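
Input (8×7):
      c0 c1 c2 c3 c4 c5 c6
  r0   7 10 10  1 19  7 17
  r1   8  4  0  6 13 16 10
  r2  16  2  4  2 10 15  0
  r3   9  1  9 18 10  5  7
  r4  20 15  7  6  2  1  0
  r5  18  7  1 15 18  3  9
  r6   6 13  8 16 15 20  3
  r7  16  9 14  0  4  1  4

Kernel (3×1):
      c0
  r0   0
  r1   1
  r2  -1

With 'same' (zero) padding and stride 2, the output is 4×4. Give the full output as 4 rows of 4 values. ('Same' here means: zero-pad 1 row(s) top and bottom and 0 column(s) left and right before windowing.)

-1 10 6 7
7 -5 0 -7
2 6 -16 -9
-10 -6 11 -1

Output[0,0]: The receptive field on the zero-padded input at this output position is [0 / 7 / 8]. Elementwise product with the kernel and sum: 7·1 + 8·-1.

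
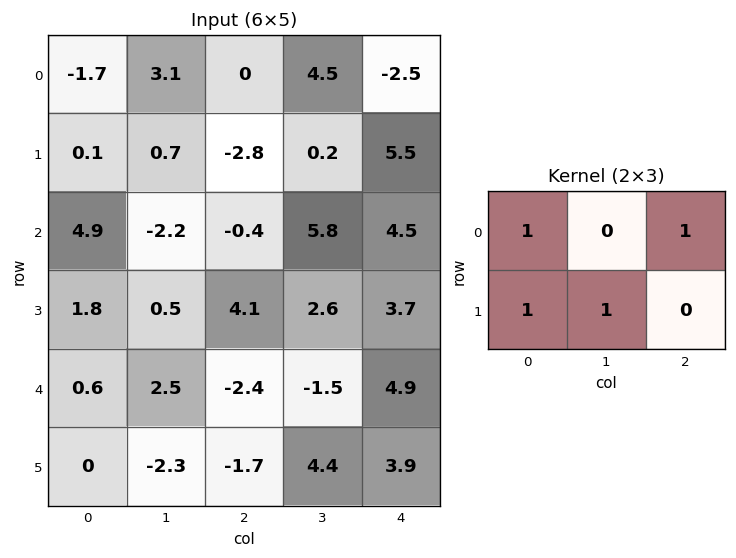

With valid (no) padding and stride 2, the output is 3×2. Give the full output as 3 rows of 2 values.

-0.9 -5.1
6.8 10.8
-4.1 5.2

Output[0,0]: The receptive field on the input at this output position is [-1.7 3.1 0 / 0.1 0.7 -2.8]. Elementwise product with the kernel and sum: -1.7·1 + 0·1 + 0.1·1 + 0.7·1.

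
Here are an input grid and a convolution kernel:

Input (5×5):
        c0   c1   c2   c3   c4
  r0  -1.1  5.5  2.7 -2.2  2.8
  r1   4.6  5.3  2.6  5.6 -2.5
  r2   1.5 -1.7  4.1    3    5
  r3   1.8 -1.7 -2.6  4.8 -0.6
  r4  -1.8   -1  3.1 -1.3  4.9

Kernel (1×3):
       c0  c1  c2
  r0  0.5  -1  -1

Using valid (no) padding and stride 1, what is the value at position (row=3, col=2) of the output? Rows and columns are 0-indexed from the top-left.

The receptive field on the input at this output position is [-2.6 4.8 -0.6]. Elementwise product with the kernel and sum: -2.6·0.5 + 4.8·-1 + -0.6·-1.

-5.5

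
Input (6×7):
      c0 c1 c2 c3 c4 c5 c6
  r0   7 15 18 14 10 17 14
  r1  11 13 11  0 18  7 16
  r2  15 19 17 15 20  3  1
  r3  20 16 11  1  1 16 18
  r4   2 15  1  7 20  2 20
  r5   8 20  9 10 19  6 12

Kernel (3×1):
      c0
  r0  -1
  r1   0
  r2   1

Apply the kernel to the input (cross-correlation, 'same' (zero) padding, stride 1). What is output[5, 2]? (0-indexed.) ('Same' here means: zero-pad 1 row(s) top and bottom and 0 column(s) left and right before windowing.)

The receptive field on the zero-padded input at this output position is [1 / 9 / 0]. Elementwise product with the kernel and sum: 1·-1 + 0·1.

-1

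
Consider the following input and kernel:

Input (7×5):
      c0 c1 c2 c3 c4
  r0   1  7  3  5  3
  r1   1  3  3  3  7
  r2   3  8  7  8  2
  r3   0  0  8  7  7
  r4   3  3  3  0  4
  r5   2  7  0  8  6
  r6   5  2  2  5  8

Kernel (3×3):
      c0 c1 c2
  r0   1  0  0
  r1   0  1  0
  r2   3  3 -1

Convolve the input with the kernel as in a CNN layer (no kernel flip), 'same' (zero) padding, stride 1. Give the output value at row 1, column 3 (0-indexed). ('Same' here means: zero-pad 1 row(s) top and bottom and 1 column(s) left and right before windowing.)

49

The receptive field on the zero-padded input at this output position is [3 5 3 / 3 3 7 / 7 8 2]. Elementwise product with the kernel and sum: 3·1 + 3·1 + 7·3 + 8·3 + 2·-1.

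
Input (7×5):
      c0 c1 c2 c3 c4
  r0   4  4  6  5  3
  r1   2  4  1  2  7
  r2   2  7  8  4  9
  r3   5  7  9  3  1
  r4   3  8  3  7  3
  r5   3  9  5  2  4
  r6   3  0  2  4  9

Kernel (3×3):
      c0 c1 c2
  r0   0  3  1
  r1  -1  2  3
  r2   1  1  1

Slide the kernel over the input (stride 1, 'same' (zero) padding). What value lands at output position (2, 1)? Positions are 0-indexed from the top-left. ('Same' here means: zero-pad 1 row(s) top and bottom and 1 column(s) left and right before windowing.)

70

The receptive field on the zero-padded input at this output position is [2 4 1 / 2 7 8 / 5 7 9]. Elementwise product with the kernel and sum: 4·3 + 1·1 + 2·-1 + 7·2 + 8·3 + 5·1 + 7·1 + 9·1.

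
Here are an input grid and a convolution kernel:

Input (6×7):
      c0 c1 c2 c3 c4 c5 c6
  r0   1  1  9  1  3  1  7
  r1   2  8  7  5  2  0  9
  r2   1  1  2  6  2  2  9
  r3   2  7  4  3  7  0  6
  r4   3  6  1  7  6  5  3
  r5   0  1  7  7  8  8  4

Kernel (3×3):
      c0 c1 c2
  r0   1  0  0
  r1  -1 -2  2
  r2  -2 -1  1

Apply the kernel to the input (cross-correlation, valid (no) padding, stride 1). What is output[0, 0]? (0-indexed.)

-4

The receptive field on the input at this output position is [1 1 9 / 2 8 7 / 1 1 2]. Elementwise product with the kernel and sum: 1·1 + 2·-1 + 8·-2 + 7·2 + 1·-2 + 1·-1 + 2·1.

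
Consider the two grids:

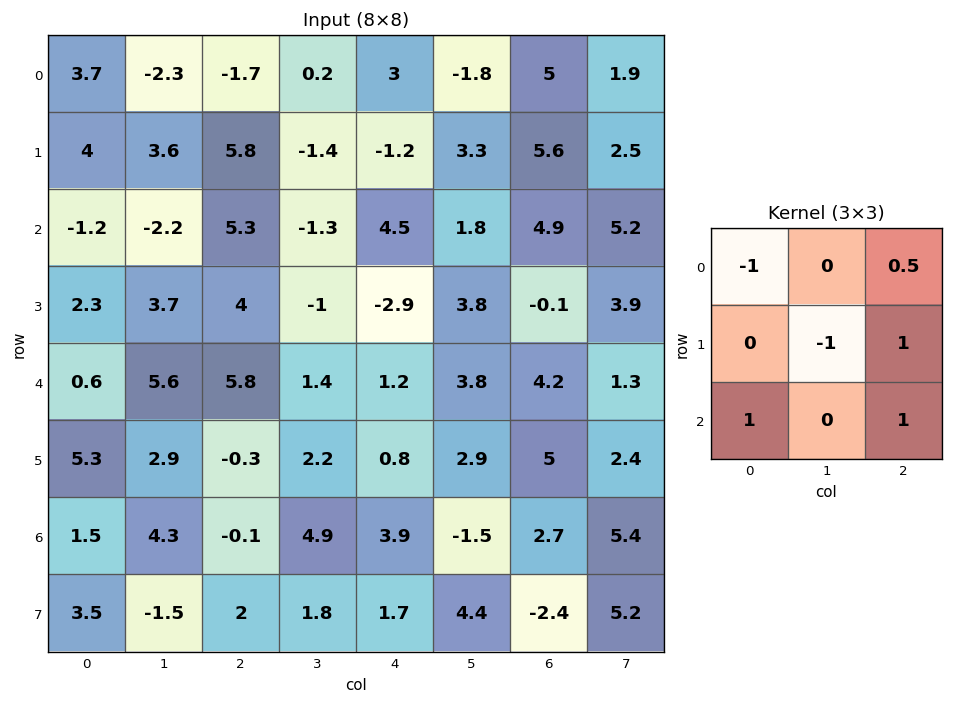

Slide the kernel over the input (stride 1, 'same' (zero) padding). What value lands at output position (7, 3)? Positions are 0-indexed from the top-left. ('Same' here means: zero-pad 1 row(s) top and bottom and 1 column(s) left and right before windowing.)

1.95

The receptive field on the zero-padded input at this output position is [-0.1 4.9 3.9 / 2 1.8 1.7 / 0 0 0]. Elementwise product with the kernel and sum: -0.1·-1 + 3.9·0.5 + 1.8·-1 + 1.7·1 + 0·1 + 0·1.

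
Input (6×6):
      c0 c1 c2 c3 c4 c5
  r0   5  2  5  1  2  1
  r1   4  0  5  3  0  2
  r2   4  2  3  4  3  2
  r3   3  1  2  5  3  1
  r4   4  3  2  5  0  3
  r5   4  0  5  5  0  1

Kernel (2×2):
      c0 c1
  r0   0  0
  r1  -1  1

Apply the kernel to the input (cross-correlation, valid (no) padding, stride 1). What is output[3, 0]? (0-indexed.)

-1

The receptive field on the input at this output position is [3 1 / 4 3]. Elementwise product with the kernel and sum: 4·-1 + 3·1.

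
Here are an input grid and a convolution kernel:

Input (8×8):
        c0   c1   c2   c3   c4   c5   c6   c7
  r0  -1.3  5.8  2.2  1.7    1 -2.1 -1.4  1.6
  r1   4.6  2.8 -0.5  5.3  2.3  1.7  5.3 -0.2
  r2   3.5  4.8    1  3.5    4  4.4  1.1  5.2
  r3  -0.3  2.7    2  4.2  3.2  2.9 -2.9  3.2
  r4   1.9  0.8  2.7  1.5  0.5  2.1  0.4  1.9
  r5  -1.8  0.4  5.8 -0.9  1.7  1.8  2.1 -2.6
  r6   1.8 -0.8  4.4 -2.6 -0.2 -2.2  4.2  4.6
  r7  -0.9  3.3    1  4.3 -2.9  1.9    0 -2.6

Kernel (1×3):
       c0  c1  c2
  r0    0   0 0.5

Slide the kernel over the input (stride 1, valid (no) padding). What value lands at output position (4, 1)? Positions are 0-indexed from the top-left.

0.75

The receptive field on the input at this output position is [0.8 2.7 1.5]. Elementwise product with the kernel and sum: 1.5·0.5.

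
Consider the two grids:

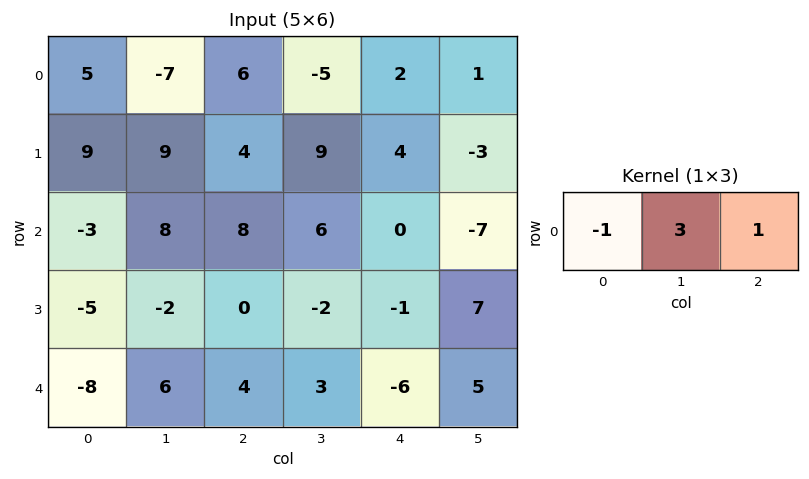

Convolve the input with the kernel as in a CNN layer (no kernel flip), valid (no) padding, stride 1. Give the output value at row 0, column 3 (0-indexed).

12

The receptive field on the input at this output position is [-5 2 1]. Elementwise product with the kernel and sum: -5·-1 + 2·3 + 1·1.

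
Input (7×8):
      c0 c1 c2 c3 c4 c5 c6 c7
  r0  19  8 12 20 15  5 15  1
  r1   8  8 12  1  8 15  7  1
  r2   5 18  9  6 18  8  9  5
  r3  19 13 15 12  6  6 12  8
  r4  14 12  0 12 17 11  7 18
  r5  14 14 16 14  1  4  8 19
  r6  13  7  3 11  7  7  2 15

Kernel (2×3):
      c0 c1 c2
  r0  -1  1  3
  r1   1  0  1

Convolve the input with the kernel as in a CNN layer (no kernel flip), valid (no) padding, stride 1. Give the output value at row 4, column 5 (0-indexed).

73

The receptive field on the input at this output position is [11 7 18 / 4 8 19]. Elementwise product with the kernel and sum: 11·-1 + 7·1 + 18·3 + 4·1 + 19·1.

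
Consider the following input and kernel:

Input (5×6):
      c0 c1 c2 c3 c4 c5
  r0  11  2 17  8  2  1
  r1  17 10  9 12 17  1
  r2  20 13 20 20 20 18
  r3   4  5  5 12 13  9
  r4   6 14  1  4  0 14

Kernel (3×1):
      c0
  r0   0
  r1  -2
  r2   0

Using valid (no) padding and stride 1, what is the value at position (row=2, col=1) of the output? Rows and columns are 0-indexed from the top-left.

The receptive field on the input at this output position is [13 / 5 / 14]. Elementwise product with the kernel and sum: 5·-2.

-10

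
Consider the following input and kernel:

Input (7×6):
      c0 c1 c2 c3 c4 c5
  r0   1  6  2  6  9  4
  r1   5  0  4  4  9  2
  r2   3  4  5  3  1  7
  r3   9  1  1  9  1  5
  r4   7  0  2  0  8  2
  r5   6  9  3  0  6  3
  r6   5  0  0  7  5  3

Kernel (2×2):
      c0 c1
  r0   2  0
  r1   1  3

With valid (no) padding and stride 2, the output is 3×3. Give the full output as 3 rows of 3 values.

7 20 33
18 38 18
47 7 31

Output[0,0]: The receptive field on the input at this output position is [1 6 / 5 0]. Elementwise product with the kernel and sum: 1·2 + 5·1 + 0·3.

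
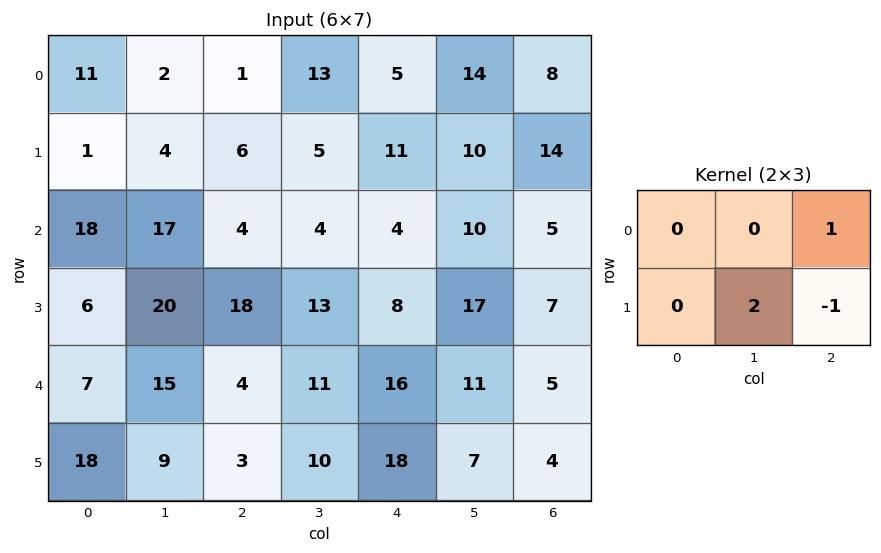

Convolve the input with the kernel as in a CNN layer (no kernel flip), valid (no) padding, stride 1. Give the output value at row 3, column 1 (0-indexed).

10

The receptive field on the input at this output position is [20 18 13 / 15 4 11]. Elementwise product with the kernel and sum: 13·1 + 4·2 + 11·-1.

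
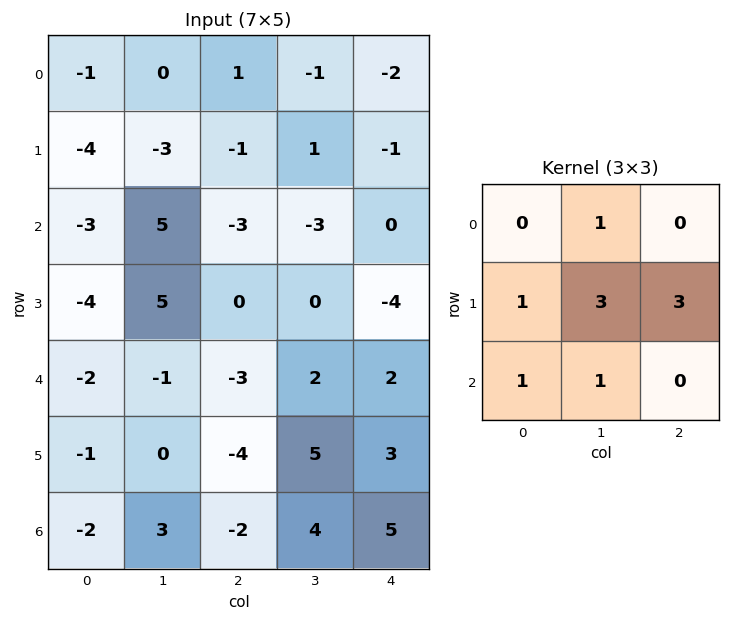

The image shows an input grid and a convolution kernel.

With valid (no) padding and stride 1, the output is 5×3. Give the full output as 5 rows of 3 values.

-14 0 -8
1 -9 -11
13 -2 -16
-10 -8 10
-13 1 24

Output[0,0]: The receptive field on the input at this output position is [-1 0 1 / -4 -3 -1 / -3 5 -3]. Elementwise product with the kernel and sum: 0·1 + -4·1 + -3·3 + -1·3 + -3·1 + 5·1.
Output[0,1]: The receptive field on the input at this output position is [0 1 -1 / -3 -1 1 / 5 -3 -3]. Elementwise product with the kernel and sum: 1·1 + -3·1 + -1·3 + 1·3 + 5·1 + -3·1.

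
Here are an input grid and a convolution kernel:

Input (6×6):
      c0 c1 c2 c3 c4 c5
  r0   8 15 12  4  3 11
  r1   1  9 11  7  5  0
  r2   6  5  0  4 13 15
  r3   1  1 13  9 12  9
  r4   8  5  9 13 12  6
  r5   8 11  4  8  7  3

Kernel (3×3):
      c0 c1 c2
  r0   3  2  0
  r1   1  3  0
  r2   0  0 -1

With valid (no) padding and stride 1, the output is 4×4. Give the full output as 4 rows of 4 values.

82 107 63 25
29 45 47 65
23 42 36 77
24 53 98 97

Output[0,0]: The receptive field on the input at this output position is [8 15 12 / 1 9 11 / 6 5 0]. Elementwise product with the kernel and sum: 8·3 + 15·2 + 1·1 + 9·3 + 0·-1.
Output[0,1]: The receptive field on the input at this output position is [15 12 4 / 9 11 7 / 5 0 4]. Elementwise product with the kernel and sum: 15·3 + 12·2 + 9·1 + 11·3 + 4·-1.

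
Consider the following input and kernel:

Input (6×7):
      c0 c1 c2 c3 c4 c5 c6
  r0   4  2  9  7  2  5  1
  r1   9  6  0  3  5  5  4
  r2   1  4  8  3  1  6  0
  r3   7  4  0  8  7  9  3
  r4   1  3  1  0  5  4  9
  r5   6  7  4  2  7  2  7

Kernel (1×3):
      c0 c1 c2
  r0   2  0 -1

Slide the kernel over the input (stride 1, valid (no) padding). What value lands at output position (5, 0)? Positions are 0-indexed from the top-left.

The receptive field on the input at this output position is [6 7 4]. Elementwise product with the kernel and sum: 6·2 + 4·-1.

8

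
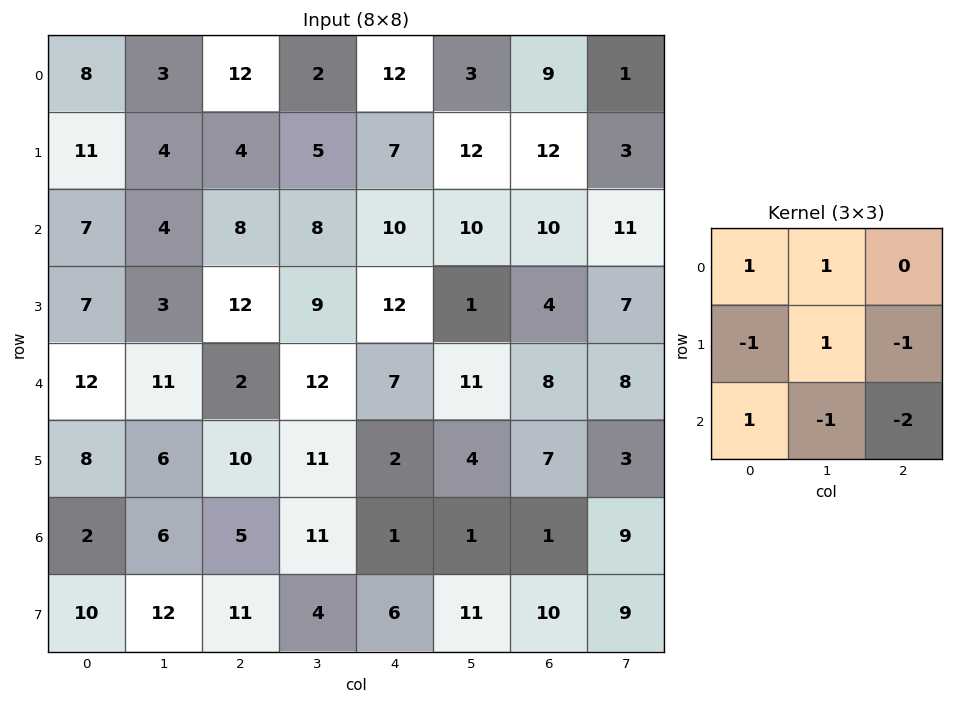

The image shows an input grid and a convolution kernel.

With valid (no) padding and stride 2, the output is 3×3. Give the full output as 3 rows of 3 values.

-13 -12 -12
-8 -23 -15
-3 5 11

Output[0,0]: The receptive field on the input at this output position is [8 3 12 / 11 4 4 / 7 4 8]. Elementwise product with the kernel and sum: 8·1 + 3·1 + 11·-1 + 4·1 + 4·-1 + 7·1 + 4·-1 + 8·-2.
Output[0,1]: The receptive field on the input at this output position is [12 2 12 / 4 5 7 / 8 8 10]. Elementwise product with the kernel and sum: 12·1 + 2·1 + 4·-1 + 5·1 + 7·-1 + 8·1 + 8·-1 + 10·-2.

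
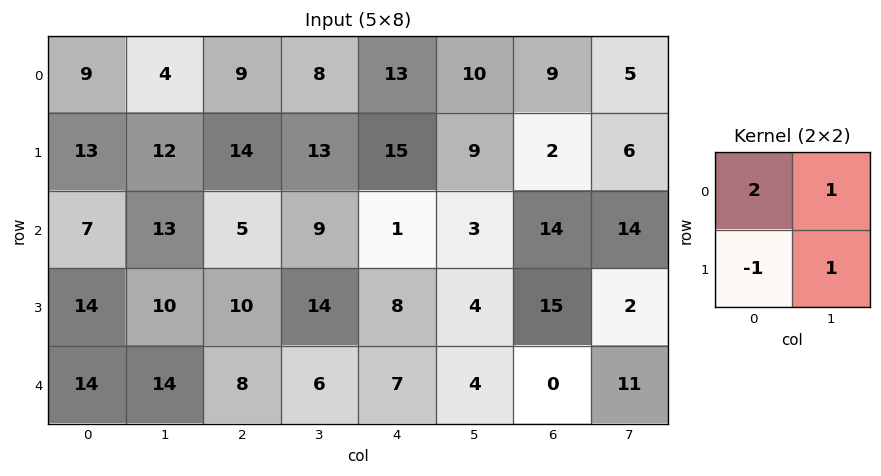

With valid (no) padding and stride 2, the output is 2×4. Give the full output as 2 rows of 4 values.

21 25 30 27
23 23 1 29

Output[0,0]: The receptive field on the input at this output position is [9 4 / 13 12]. Elementwise product with the kernel and sum: 9·2 + 4·1 + 13·-1 + 12·1.
Output[0,1]: The receptive field on the input at this output position is [9 8 / 14 13]. Elementwise product with the kernel and sum: 9·2 + 8·1 + 14·-1 + 13·1.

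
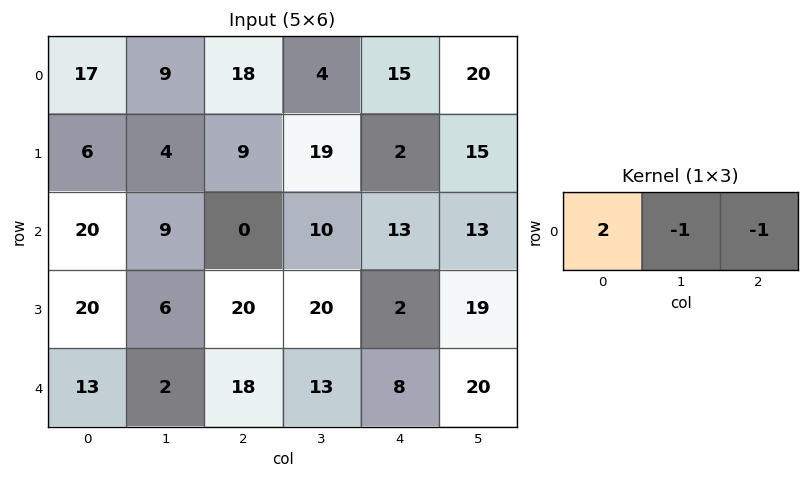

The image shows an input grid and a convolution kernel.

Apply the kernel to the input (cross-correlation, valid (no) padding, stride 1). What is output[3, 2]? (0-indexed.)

18

The receptive field on the input at this output position is [20 20 2]. Elementwise product with the kernel and sum: 20·2 + 20·-1 + 2·-1.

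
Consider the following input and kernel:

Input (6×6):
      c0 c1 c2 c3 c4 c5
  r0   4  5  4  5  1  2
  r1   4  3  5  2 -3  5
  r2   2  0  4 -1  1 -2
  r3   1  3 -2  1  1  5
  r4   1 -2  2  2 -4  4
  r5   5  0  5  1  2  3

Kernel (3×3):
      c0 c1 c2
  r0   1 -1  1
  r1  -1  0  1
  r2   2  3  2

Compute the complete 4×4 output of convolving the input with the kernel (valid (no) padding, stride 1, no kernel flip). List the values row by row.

Output[0,0]: The receptive field on the input at this output position is [4 5 4 / 4 3 5 / 2 0 4]. Elementwise product with the kernel and sum: 4·1 + 5·-1 + 4·1 + 4·-1 + 5·1 + 2·2 + 0·3 + 4·2.
Output[0,1]: The receptive field on the input at this output position is [5 4 5 / 3 5 2 / 0 4 -1]. Elementwise product with the kernel and sum: 5·1 + 4·-1 + 5·1 + 3·-1 + 2·1 + 0·2 + 4·3 + -1·2.

16 15 -1 6
15 1 -2 24
3 -1 11 0
17 27 9 21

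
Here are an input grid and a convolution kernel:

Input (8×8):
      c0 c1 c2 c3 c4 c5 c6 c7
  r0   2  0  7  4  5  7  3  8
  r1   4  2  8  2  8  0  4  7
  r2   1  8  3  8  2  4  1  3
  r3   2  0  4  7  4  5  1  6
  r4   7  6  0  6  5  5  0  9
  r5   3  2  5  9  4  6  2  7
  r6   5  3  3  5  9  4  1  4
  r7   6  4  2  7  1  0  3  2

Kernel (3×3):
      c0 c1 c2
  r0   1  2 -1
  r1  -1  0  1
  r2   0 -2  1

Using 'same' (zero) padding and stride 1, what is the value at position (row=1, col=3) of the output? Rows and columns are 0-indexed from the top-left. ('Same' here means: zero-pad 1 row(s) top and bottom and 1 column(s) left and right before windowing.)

-4

The receptive field on the zero-padded input at this output position is [7 4 5 / 8 2 8 / 3 8 2]. Elementwise product with the kernel and sum: 7·1 + 4·2 + 5·-1 + 8·-1 + 8·1 + 8·-2 + 2·1.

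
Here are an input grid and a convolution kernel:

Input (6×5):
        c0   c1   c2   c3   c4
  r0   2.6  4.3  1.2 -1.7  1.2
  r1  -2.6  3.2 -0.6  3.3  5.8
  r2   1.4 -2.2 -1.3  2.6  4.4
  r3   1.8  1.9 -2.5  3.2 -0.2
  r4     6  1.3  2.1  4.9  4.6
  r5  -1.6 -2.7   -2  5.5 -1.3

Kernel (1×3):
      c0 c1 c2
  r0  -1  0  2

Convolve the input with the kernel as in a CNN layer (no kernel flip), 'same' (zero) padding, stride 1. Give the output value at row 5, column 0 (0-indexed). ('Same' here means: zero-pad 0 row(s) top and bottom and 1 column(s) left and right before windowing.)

-5.4

The receptive field on the zero-padded input at this output position is [0 -1.6 -2.7]. Elementwise product with the kernel and sum: 0·-1 + -2.7·2.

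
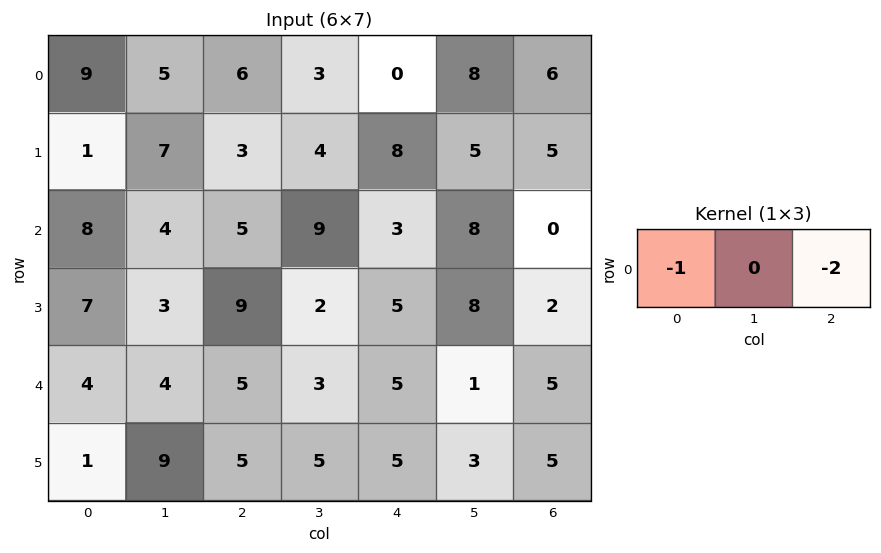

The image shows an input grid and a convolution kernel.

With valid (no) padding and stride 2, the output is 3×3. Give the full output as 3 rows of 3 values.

-21 -6 -12
-18 -11 -3
-14 -15 -15

Output[0,0]: The receptive field on the input at this output position is [9 5 6]. Elementwise product with the kernel and sum: 9·-1 + 6·-2.
Output[0,1]: The receptive field on the input at this output position is [6 3 0]. Elementwise product with the kernel and sum: 6·-1 + 0·-2.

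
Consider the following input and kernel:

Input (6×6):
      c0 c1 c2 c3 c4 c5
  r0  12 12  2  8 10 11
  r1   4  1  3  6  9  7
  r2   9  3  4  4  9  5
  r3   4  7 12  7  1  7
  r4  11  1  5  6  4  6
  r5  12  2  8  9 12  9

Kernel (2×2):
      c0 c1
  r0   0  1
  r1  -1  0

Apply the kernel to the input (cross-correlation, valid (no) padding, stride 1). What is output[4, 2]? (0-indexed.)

The receptive field on the input at this output position is [5 6 / 8 9]. Elementwise product with the kernel and sum: 6·1 + 8·-1.

-2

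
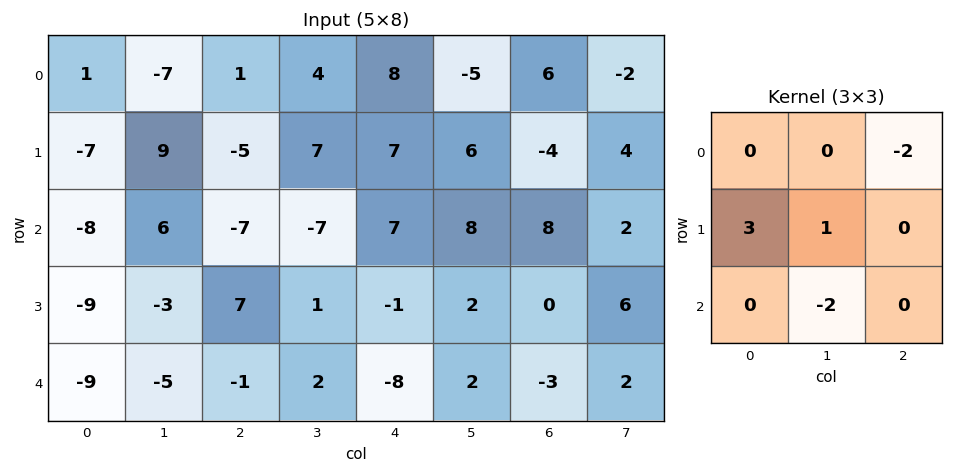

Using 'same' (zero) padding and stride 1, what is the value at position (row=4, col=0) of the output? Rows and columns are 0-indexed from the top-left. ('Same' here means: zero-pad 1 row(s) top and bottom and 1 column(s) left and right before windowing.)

-3

The receptive field on the zero-padded input at this output position is [0 -9 -3 / 0 -9 -5 / 0 0 0]. Elementwise product with the kernel and sum: -3·-2 + 0·3 + -9·1 + 0·-2.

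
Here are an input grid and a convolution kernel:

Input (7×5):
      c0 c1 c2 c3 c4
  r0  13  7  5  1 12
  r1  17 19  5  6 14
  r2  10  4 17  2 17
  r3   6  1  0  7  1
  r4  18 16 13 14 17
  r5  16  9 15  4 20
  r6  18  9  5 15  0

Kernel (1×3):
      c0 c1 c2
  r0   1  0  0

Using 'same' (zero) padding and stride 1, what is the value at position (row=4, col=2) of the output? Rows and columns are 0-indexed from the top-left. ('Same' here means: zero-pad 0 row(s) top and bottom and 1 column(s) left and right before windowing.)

16

The receptive field on the zero-padded input at this output position is [16 13 14]. Elementwise product with the kernel and sum: 16·1.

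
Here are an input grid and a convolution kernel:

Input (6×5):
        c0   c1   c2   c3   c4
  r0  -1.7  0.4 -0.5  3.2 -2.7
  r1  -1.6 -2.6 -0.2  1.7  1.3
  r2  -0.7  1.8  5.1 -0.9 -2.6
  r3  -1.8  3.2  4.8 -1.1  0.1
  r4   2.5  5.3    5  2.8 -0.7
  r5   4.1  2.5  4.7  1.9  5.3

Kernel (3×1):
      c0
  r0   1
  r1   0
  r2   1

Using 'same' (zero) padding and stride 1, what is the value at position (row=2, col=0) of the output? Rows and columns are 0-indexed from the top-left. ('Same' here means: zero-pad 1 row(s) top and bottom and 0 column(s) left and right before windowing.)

-3.4

The receptive field on the zero-padded input at this output position is [-1.6 / -0.7 / -1.8]. Elementwise product with the kernel and sum: -1.6·1 + -1.8·1.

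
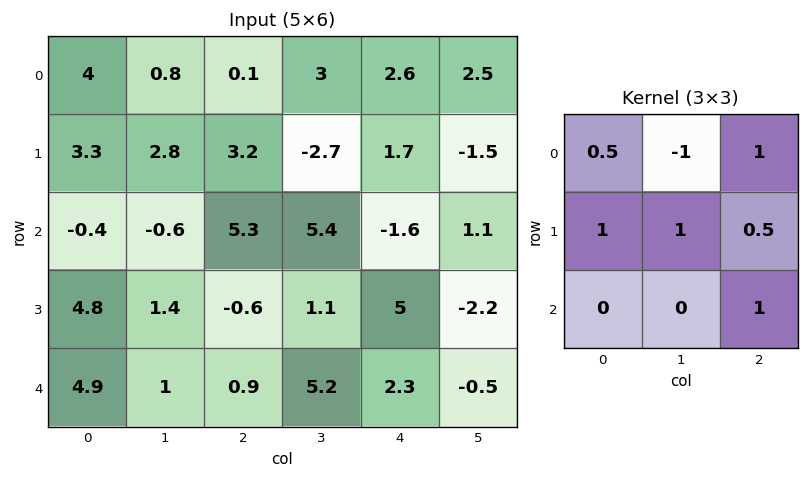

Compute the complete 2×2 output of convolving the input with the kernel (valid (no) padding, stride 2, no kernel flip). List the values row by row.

14.3 -0.6
12.5 0.95

Output[0,0]: The receptive field on the input at this output position is [4 0.8 0.1 / 3.3 2.8 3.2 / -0.4 -0.6 5.3]. Elementwise product with the kernel and sum: 4·0.5 + 0.8·-1 + 0.1·1 + 3.3·1 + 2.8·1 + 3.2·0.5 + 5.3·1.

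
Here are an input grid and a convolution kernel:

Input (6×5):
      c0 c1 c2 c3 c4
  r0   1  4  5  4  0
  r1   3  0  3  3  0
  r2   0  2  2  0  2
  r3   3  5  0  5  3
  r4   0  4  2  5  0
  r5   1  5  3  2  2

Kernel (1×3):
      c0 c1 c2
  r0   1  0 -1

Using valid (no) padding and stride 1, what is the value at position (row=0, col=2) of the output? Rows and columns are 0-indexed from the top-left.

5

The receptive field on the input at this output position is [5 4 0]. Elementwise product with the kernel and sum: 5·1 + 0·-1.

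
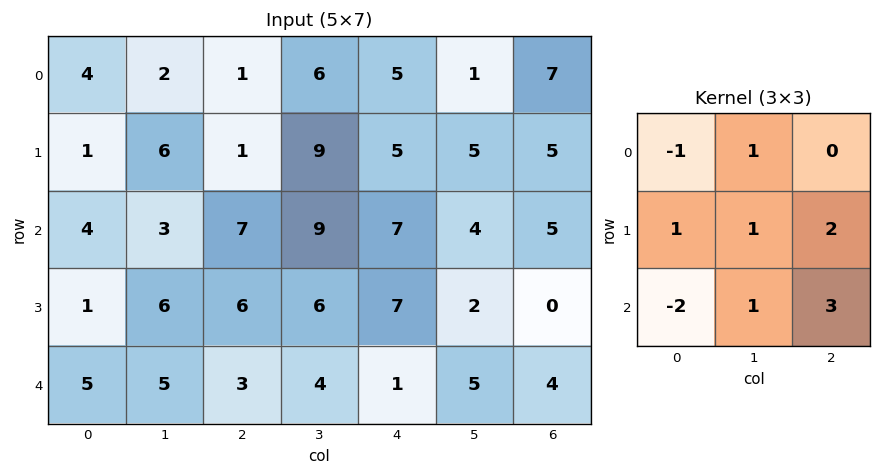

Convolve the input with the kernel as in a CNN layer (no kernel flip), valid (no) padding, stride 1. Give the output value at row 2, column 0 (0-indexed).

22

The receptive field on the input at this output position is [4 3 7 / 1 6 6 / 5 5 3]. Elementwise product with the kernel and sum: 4·-1 + 3·1 + 1·1 + 6·1 + 6·2 + 5·-2 + 5·1 + 3·3.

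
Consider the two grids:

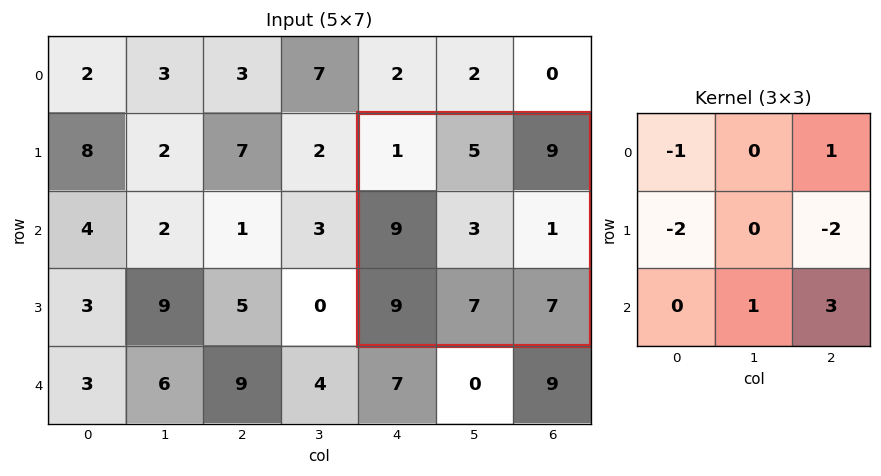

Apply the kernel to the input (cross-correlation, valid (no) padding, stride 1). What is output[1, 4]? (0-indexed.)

16

The receptive field on the input at this output position is [1 5 9 / 9 3 1 / 9 7 7]. Elementwise product with the kernel and sum: 1·-1 + 9·1 + 9·-2 + 1·-2 + 7·1 + 7·3.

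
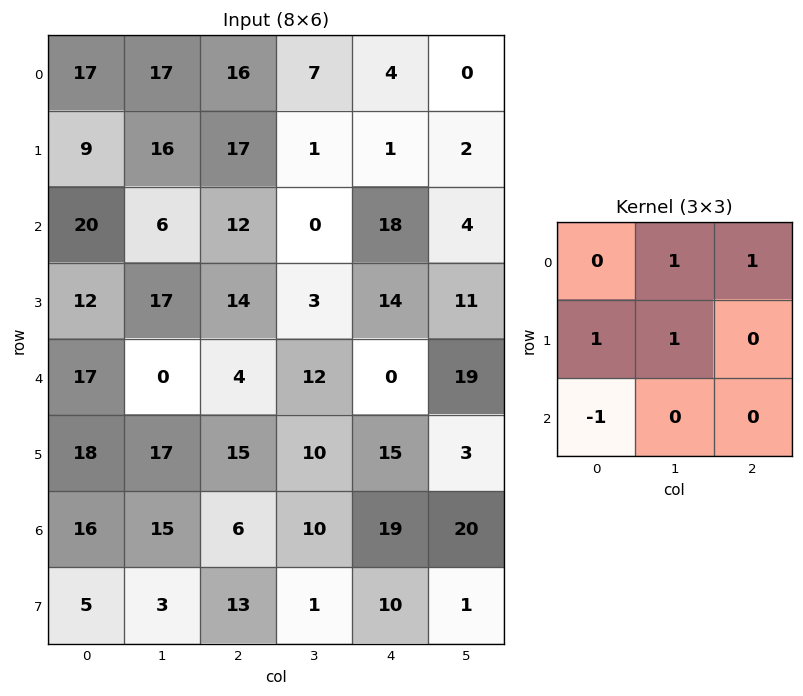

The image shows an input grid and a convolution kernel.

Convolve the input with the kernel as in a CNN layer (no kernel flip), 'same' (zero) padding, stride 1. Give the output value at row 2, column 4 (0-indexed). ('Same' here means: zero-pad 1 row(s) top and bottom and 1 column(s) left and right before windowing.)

The receptive field on the zero-padded input at this output position is [1 1 2 / 0 18 4 / 3 14 11]. Elementwise product with the kernel and sum: 1·1 + 2·1 + 0·1 + 18·1 + 3·-1.

18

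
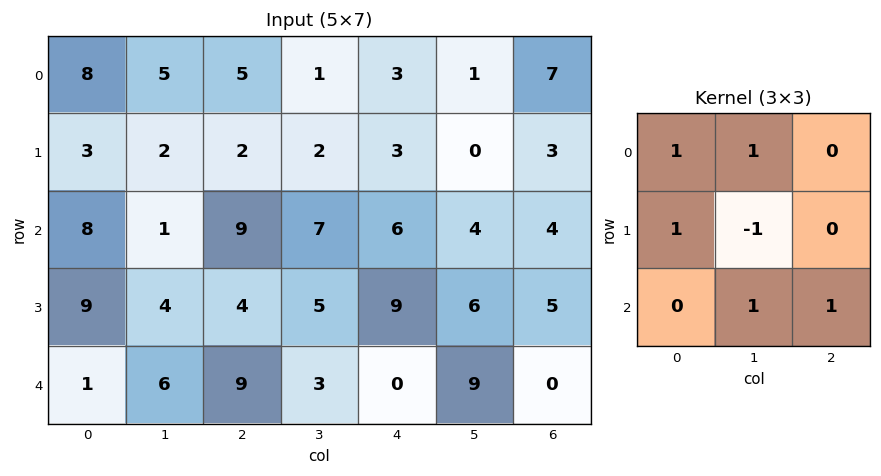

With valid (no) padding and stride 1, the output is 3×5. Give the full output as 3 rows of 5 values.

Output[0,0]: The receptive field on the input at this output position is [8 5 5 / 3 2 2 / 8 1 9]. Elementwise product with the kernel and sum: 8·1 + 5·1 + 3·1 + 2·-1 + 1·1 + 9·1.

24 26 19 13 15
20 5 20 21 16
29 22 18 18 22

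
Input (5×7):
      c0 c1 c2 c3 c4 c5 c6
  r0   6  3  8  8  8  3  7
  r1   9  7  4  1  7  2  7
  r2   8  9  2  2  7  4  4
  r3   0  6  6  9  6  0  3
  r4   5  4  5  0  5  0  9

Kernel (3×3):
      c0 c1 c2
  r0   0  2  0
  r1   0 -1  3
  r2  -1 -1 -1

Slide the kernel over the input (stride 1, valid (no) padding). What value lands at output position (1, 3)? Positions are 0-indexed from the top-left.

The receptive field on the input at this output position is [1 7 2 / 2 7 4 / 9 6 0]. Elementwise product with the kernel and sum: 7·2 + 7·-1 + 4·3 + 9·-1 + 6·-1 + 0·-1.

4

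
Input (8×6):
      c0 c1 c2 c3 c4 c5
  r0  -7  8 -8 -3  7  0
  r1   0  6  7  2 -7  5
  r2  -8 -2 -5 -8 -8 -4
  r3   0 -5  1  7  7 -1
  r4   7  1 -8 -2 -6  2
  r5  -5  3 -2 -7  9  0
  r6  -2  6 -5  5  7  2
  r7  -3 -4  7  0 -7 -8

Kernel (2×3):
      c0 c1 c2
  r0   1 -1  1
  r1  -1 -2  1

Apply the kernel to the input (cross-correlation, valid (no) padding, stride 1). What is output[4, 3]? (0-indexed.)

-5

The receptive field on the input at this output position is [-2 -6 2 / -7 9 0]. Elementwise product with the kernel and sum: -2·1 + -6·-1 + 2·1 + -7·-1 + 9·-2 + 0·1.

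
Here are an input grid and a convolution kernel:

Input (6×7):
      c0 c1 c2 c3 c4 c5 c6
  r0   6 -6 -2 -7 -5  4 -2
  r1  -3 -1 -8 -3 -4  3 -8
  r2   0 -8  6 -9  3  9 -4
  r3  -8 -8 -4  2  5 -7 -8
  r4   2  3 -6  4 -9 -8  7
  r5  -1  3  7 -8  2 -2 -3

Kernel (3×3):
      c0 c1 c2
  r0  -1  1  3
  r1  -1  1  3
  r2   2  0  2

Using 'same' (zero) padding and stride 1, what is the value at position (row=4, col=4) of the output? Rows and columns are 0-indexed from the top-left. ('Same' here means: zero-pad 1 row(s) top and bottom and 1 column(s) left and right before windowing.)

The receptive field on the zero-padded input at this output position is [2 5 -7 / 4 -9 -8 / -8 2 -2]. Elementwise product with the kernel and sum: 2·-1 + 5·1 + -7·3 + 4·-1 + -9·1 + -8·3 + -8·2 + -2·2.

-75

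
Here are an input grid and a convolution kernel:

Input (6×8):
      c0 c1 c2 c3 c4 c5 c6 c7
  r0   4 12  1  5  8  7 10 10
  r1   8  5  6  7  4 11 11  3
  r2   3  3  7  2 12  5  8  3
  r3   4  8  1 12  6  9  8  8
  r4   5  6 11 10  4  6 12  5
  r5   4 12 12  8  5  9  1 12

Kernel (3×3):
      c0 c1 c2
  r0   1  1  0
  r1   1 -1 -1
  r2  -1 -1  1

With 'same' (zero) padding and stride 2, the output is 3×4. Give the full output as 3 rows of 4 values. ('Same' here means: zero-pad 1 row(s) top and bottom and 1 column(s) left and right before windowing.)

Output[0,0]: The receptive field on the zero-padded input at this output position is [0 0 0 / 0 4 12 / 0 8 5]. Elementwise product with the kernel and sum: 0·1 + 0·1 + 0·1 + 4·-1 + 12·-1 + 0·-1 + 8·-1 + 5·1.
Output[0,1]: The receptive field on the zero-padded input at this output position is [0 0 0 / 12 1 5 / 5 6 7]. Elementwise product with the kernel and sum: 0·1 + 0·1 + 12·1 + 1·-1 + 5·-1 + 5·-1 + 6·-1 + 7·1.

-19 2 -10 -32
6 8 -13 7
1 -22 14 8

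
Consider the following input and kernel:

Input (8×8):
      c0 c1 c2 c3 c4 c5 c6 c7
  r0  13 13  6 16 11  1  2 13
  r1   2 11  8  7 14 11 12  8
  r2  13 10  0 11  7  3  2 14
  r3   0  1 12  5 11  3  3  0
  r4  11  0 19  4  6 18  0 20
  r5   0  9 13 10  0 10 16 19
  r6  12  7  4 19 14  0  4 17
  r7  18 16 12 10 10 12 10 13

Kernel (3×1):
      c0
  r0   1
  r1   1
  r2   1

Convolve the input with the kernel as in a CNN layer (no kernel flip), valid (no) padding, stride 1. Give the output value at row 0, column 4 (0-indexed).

32

The receptive field on the input at this output position is [11 / 14 / 7]. Elementwise product with the kernel and sum: 11·1 + 14·1 + 7·1.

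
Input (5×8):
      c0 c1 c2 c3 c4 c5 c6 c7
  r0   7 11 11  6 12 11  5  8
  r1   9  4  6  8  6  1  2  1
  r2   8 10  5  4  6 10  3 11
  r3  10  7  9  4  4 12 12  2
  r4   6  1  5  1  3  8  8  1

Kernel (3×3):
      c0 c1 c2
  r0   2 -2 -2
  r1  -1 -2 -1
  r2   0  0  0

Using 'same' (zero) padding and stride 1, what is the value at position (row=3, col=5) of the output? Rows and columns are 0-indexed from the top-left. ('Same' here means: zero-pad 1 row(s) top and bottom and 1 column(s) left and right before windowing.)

The receptive field on the zero-padded input at this output position is [6 10 3 / 4 12 12 / 3 8 8]. Elementwise product with the kernel and sum: 6·2 + 10·-2 + 3·-2 + 4·-1 + 12·-2 + 12·-1.

-54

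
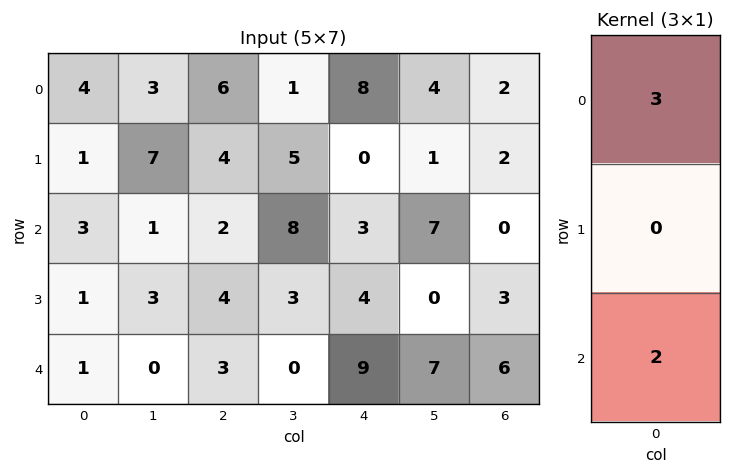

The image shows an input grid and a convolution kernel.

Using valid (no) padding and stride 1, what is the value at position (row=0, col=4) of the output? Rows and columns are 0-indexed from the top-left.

The receptive field on the input at this output position is [8 / 0 / 3]. Elementwise product with the kernel and sum: 8·3 + 3·2.

30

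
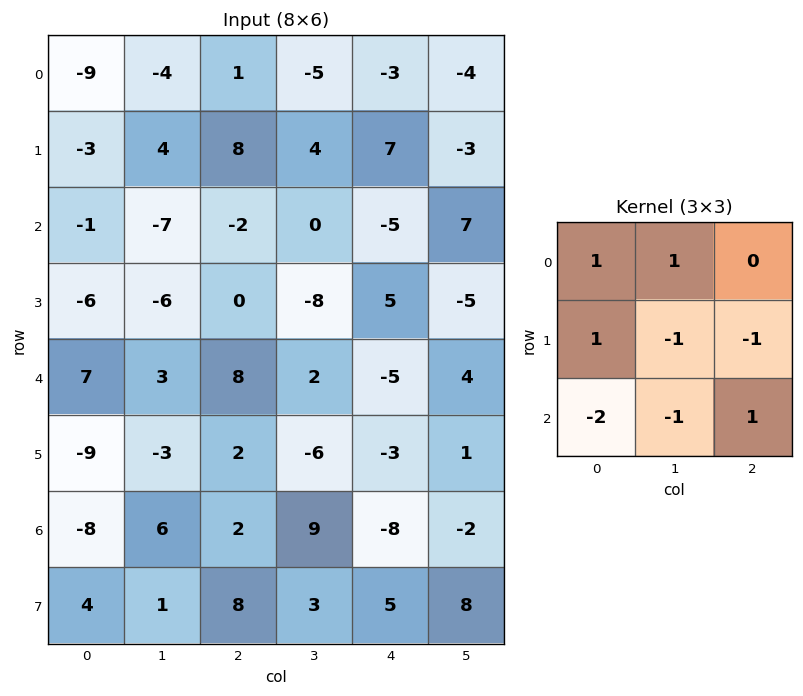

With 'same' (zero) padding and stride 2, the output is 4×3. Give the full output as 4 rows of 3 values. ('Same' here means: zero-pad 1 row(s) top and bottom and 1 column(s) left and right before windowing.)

Output[0,0]: The receptive field on the zero-padded input at this output position is [0 0 0 / 0 -9 -4 / 0 -3 4]. Elementwise product with the kernel and sum: 0·1 + 0·1 + 0·1 + -9·-1 + -4·-1 + 0·-2 + -3·-1 + 4·1.

20 -12 -16
5 11 15
-10 -15 16
-10 -13 7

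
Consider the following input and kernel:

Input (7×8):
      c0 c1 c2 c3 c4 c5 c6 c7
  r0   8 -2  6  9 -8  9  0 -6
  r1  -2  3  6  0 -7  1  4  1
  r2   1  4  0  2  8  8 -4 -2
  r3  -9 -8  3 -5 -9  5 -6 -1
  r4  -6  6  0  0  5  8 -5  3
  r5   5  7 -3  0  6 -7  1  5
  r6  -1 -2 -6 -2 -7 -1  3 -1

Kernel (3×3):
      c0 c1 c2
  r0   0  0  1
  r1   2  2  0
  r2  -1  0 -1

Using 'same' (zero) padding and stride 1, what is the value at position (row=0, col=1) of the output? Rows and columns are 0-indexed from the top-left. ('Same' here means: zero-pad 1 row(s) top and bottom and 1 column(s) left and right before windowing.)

The receptive field on the zero-padded input at this output position is [0 0 0 / 8 -2 6 / -2 3 6]. Elementwise product with the kernel and sum: 0·1 + 8·2 + -2·2 + -2·-1 + 6·-1.

8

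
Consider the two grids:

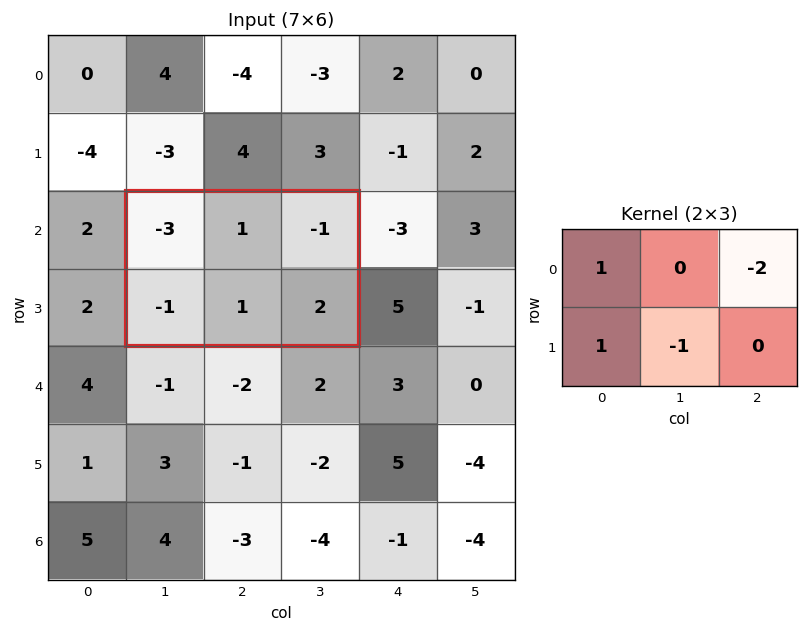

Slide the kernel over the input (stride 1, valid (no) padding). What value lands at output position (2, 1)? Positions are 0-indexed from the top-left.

-3

The receptive field on the input at this output position is [-3 1 -1 / -1 1 2]. Elementwise product with the kernel and sum: -3·1 + -1·-2 + -1·1 + 1·-1.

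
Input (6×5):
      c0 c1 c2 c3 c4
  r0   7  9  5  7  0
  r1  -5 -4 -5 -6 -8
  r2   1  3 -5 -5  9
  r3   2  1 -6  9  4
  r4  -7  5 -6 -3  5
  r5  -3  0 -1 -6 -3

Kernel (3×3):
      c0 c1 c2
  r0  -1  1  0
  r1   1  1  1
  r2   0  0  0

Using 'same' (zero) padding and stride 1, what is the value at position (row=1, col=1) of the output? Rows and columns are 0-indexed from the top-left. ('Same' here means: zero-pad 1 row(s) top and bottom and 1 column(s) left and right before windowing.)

-12

The receptive field on the zero-padded input at this output position is [7 9 5 / -5 -4 -5 / 1 3 -5]. Elementwise product with the kernel and sum: 7·-1 + 9·1 + -5·1 + -4·1 + -5·1.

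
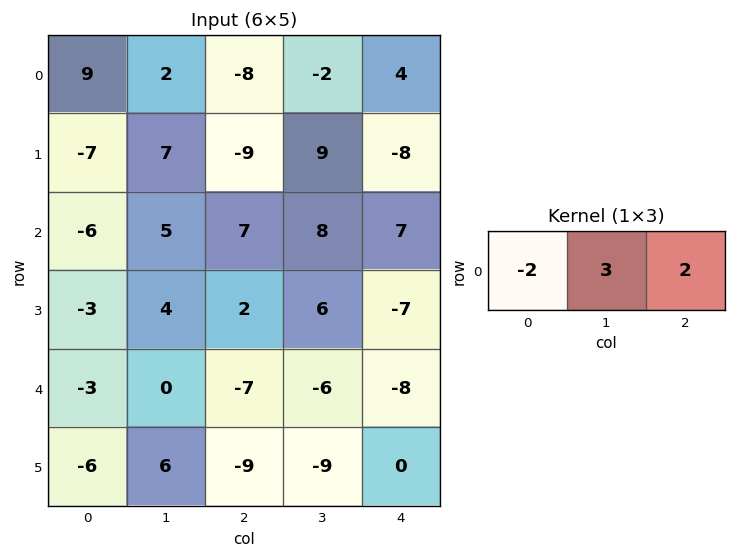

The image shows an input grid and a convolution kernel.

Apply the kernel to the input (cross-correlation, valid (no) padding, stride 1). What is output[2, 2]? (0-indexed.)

The receptive field on the input at this output position is [7 8 7]. Elementwise product with the kernel and sum: 7·-2 + 8·3 + 7·2.

24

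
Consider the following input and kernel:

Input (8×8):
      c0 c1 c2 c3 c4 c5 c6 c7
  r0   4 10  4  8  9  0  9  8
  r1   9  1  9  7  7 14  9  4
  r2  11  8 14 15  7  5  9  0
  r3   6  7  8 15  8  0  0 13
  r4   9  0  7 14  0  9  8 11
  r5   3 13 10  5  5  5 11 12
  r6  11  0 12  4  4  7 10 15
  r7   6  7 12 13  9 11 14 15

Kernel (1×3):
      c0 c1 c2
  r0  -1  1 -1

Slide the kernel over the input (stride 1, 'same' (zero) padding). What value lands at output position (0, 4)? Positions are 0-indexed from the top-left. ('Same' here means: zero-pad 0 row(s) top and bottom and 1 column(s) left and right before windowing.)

The receptive field on the zero-padded input at this output position is [8 9 0]. Elementwise product with the kernel and sum: 8·-1 + 9·1 + 0·-1.

1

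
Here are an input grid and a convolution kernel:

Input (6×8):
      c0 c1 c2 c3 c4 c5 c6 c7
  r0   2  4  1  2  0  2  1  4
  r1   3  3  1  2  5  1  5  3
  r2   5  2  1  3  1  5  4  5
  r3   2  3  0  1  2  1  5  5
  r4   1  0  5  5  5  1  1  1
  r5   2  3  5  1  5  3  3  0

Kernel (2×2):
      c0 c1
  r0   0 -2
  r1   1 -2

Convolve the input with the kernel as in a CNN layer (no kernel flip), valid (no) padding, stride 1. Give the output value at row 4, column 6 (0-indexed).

The receptive field on the input at this output position is [1 1 / 3 0]. Elementwise product with the kernel and sum: 1·-2 + 3·1 + 0·-2.

1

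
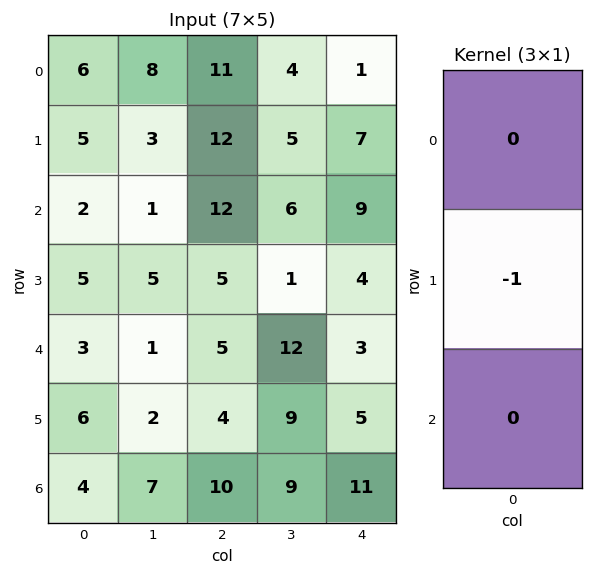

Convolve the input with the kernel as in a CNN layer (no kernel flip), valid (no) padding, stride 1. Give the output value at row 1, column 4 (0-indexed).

The receptive field on the input at this output position is [7 / 9 / 4]. Elementwise product with the kernel and sum: 9·-1.

-9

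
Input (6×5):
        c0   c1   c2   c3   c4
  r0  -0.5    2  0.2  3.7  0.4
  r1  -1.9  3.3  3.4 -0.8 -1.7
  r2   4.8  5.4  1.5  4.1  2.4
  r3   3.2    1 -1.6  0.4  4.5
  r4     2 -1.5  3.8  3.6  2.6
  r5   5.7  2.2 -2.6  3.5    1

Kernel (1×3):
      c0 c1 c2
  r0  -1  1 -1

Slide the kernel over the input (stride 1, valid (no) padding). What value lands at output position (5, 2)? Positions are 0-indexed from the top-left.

The receptive field on the input at this output position is [-2.6 3.5 1]. Elementwise product with the kernel and sum: -2.6·-1 + 3.5·1 + 1·-1.

5.1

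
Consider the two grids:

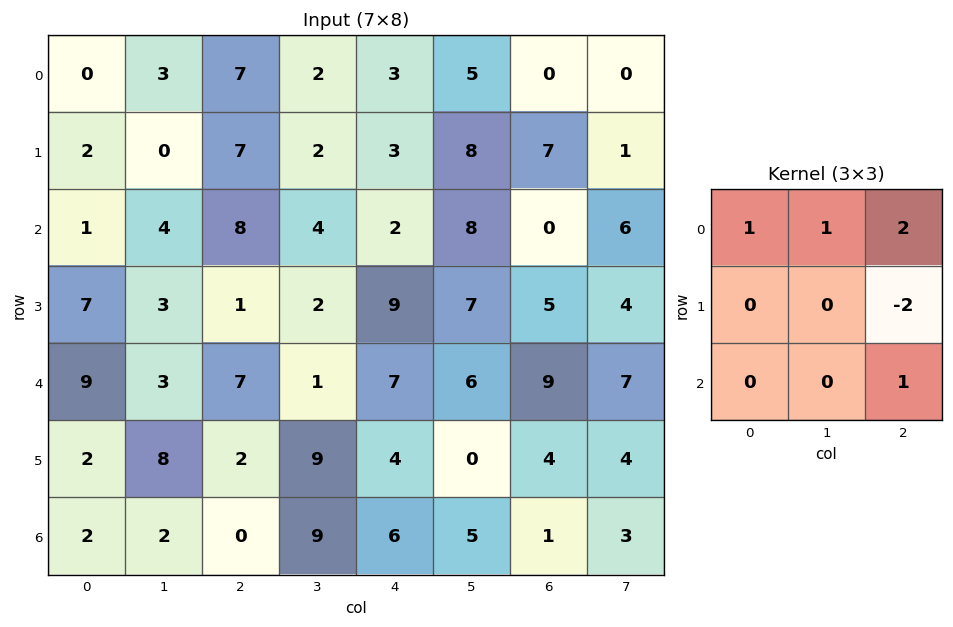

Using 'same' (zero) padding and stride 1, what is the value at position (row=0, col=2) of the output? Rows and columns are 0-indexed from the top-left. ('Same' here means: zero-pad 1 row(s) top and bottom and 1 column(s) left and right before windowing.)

The receptive field on the zero-padded input at this output position is [0 0 0 / 3 7 2 / 0 7 2]. Elementwise product with the kernel and sum: 0·1 + 0·1 + 0·2 + 2·-2 + 2·1.

-2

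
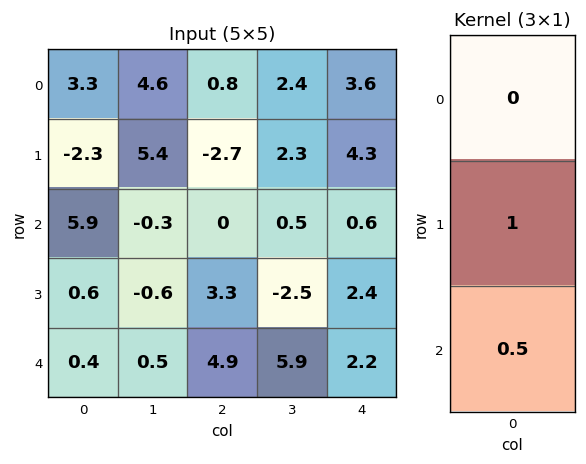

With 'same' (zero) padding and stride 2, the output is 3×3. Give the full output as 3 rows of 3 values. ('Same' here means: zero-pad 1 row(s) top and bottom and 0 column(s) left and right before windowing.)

2.15 -0.55 5.75
6.2 1.65 1.8
0.4 4.9 2.2

Output[0,0]: The receptive field on the zero-padded input at this output position is [0 / 3.3 / -2.3]. Elementwise product with the kernel and sum: 3.3·1 + -2.3·0.5.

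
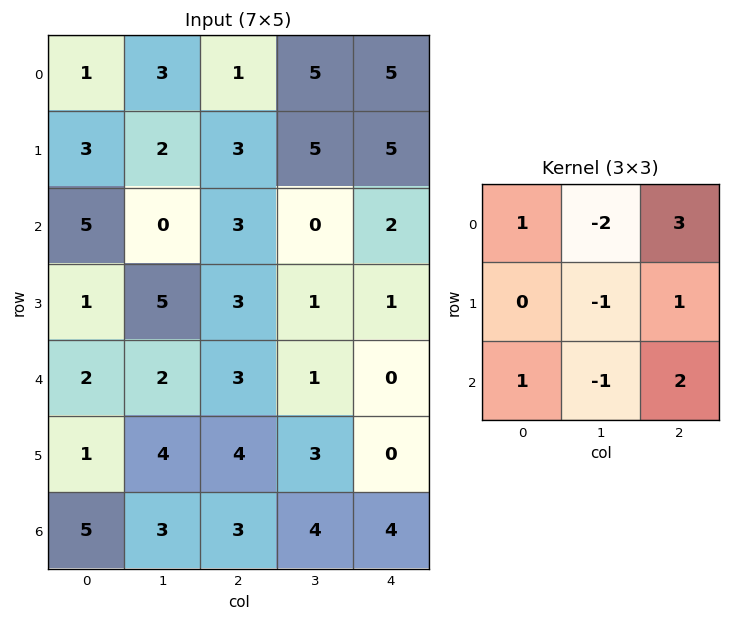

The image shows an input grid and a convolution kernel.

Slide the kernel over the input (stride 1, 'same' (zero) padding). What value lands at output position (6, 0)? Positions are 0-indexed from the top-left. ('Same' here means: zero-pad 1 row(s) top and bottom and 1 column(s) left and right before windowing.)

8

The receptive field on the zero-padded input at this output position is [0 1 4 / 0 5 3 / 0 0 0]. Elementwise product with the kernel and sum: 0·1 + 1·-2 + 4·3 + 5·-1 + 3·1 + 0·1 + 0·-1 + 0·2.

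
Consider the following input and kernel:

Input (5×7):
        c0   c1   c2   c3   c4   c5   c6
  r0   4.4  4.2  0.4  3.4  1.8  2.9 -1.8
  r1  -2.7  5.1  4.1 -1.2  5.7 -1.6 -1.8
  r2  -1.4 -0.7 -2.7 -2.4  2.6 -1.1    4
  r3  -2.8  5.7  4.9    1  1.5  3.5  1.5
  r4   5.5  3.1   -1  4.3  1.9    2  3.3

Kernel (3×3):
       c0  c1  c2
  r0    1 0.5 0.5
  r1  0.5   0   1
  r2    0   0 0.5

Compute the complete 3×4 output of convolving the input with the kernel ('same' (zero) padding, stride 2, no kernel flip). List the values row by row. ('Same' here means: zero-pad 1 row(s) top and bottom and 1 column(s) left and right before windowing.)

Output[0,0]: The receptive field on the zero-padded input at this output position is [0 0 0 / 0 4.4 4.2 / 0 -2.7 5.1]. Elementwise product with the kernel and sum: 0·1 + 0·0.5 + 0·0.5 + 0·0.5 + 4.2·1 + 5.1·0.5.
Output[0,1]: The receptive field on the zero-padded input at this output position is [0 0 0 / 4.2 0.4 3.4 / 5.1 4.1 -1.2]. Elementwise product with the kernel and sum: 0·1 + 0·0.5 + 0·0.5 + 4.2·0.5 + 3.4·1 + -1.2·0.5.

6.75 4.9 3.8 1.45
3.35 4.3 0.3 -3.05
4.55 14.5 7.65 5.25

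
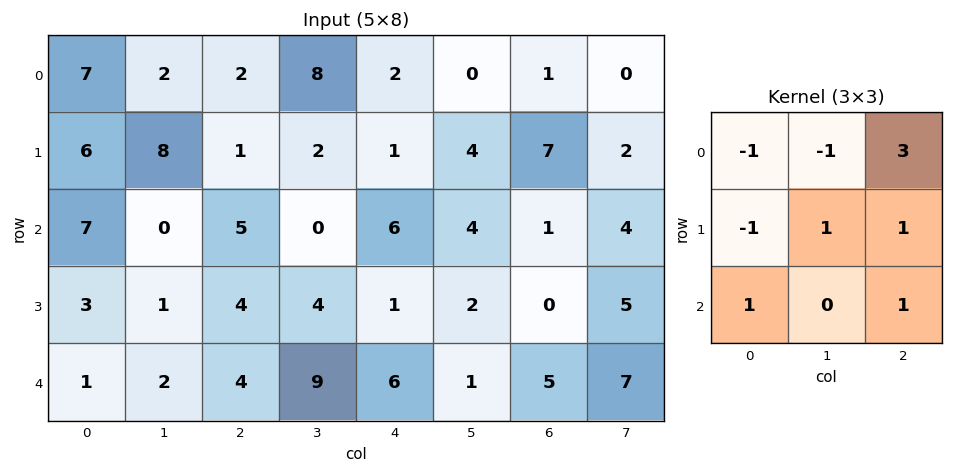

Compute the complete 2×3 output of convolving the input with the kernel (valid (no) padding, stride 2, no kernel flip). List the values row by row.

Output[0,0]: The receptive field on the input at this output position is [7 2 2 / 6 8 1 / 7 0 5]. Elementwise product with the kernel and sum: 7·-1 + 2·-1 + 2·3 + 6·-1 + 8·1 + 1·1 + 7·1 + 5·1.

12 9 18
15 24 5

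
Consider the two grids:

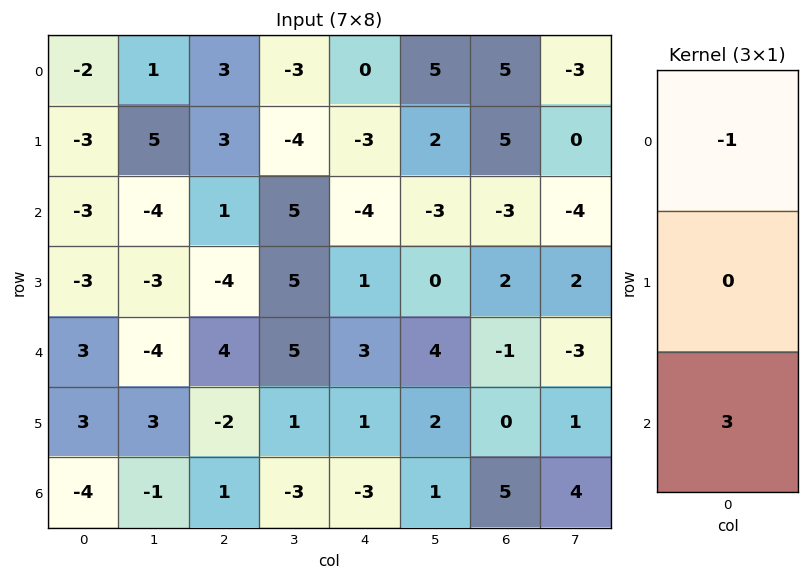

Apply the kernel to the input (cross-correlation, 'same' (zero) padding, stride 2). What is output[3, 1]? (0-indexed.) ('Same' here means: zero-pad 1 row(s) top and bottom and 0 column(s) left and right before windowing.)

The receptive field on the zero-padded input at this output position is [-2 / 1 / 0]. Elementwise product with the kernel and sum: -2·-1 + 0·3.

2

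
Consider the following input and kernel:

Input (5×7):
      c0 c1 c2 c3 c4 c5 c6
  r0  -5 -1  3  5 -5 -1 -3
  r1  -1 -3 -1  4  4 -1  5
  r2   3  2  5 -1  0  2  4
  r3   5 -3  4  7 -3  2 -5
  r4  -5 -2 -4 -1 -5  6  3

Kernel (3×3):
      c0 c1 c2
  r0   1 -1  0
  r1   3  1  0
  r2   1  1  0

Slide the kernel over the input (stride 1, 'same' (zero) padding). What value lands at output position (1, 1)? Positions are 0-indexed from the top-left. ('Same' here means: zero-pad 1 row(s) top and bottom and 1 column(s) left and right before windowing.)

The receptive field on the zero-padded input at this output position is [-5 -1 3 / -1 -3 -1 / 3 2 5]. Elementwise product with the kernel and sum: -5·1 + -1·-1 + -1·3 + -3·1 + 3·1 + 2·1.

-5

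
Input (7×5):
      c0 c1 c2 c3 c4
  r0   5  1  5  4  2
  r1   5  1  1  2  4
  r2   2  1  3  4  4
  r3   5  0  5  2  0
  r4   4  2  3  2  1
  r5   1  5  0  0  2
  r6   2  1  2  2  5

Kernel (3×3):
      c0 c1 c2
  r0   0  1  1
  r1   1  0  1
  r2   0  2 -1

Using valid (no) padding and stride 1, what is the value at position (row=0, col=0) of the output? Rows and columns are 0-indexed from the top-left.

11

The receptive field on the input at this output position is [5 1 5 / 5 1 1 / 2 1 3]. Elementwise product with the kernel and sum: 1·1 + 5·1 + 5·1 + 1·1 + 1·2 + 3·-1.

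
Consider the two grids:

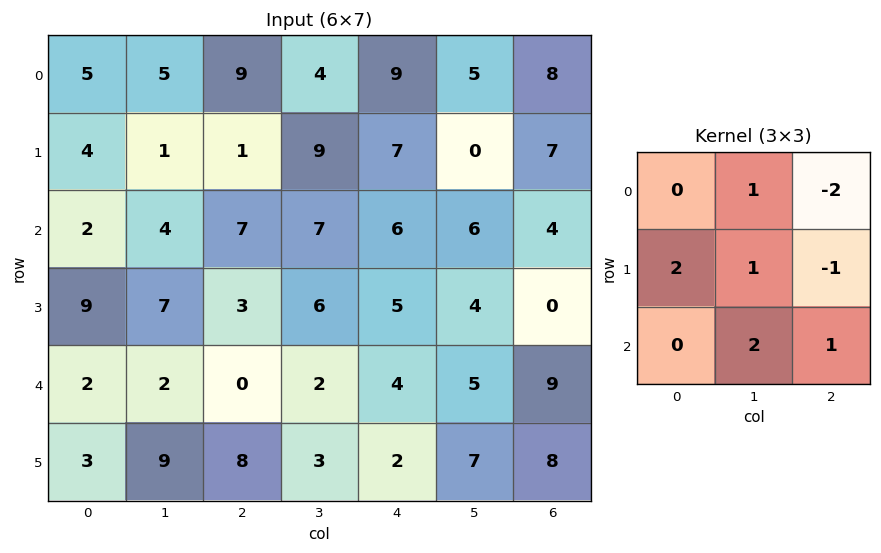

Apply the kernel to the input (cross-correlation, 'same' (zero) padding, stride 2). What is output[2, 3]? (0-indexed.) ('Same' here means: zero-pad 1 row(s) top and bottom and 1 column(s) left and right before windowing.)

The receptive field on the zero-padded input at this output position is [4 0 0 / 5 9 0 / 7 8 0]. Elementwise product with the kernel and sum: 0·1 + 0·-2 + 5·2 + 9·1 + 0·-1 + 8·2 + 0·1.

35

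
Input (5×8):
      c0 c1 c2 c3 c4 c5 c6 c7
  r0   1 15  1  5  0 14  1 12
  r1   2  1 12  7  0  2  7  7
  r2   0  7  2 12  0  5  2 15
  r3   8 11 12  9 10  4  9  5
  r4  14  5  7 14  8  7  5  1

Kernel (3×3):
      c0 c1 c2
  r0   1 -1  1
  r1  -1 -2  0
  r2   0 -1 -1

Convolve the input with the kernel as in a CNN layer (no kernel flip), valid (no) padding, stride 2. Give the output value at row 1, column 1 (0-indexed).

The receptive field on the input at this output position is [2 12 0 / 12 9 10 / 7 14 8]. Elementwise product with the kernel and sum: 2·1 + 12·-1 + 0·1 + 12·-1 + 9·-2 + 14·-1 + 8·-1.

-62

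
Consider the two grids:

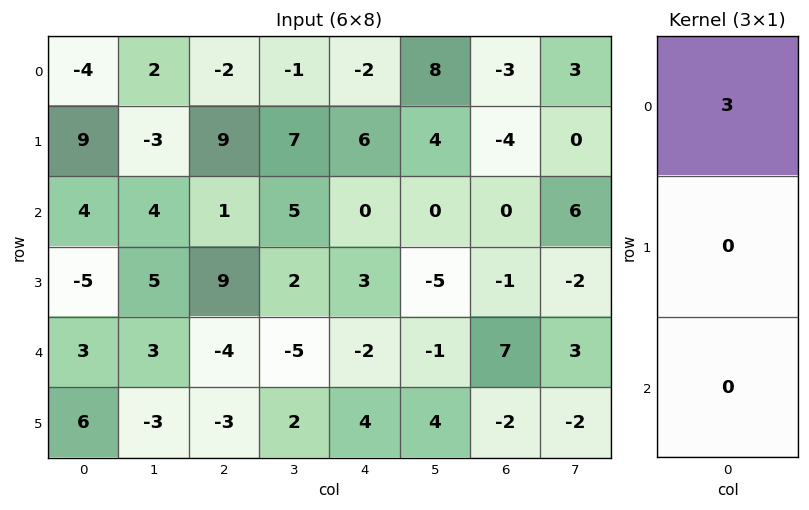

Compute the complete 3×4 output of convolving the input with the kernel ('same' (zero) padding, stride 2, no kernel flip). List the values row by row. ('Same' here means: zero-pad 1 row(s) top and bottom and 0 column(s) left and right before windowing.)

0 0 0 0
27 27 18 -12
-15 27 9 -3

Output[0,0]: The receptive field on the zero-padded input at this output position is [0 / -4 / 9]. Elementwise product with the kernel and sum: 0·3.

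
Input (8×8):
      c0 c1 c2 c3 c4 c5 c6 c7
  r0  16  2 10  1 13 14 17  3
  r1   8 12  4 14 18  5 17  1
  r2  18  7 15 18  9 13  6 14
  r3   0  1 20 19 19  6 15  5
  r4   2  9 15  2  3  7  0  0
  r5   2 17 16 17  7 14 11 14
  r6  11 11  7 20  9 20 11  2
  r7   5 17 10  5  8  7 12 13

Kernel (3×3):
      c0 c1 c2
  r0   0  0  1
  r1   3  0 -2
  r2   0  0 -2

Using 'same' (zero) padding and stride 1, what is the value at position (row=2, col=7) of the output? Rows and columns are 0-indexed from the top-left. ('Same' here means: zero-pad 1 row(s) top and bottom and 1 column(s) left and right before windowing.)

The receptive field on the zero-padded input at this output position is [17 1 0 / 6 14 0 / 15 5 0]. Elementwise product with the kernel and sum: 0·1 + 6·3 + 0·-2 + 0·-2.

18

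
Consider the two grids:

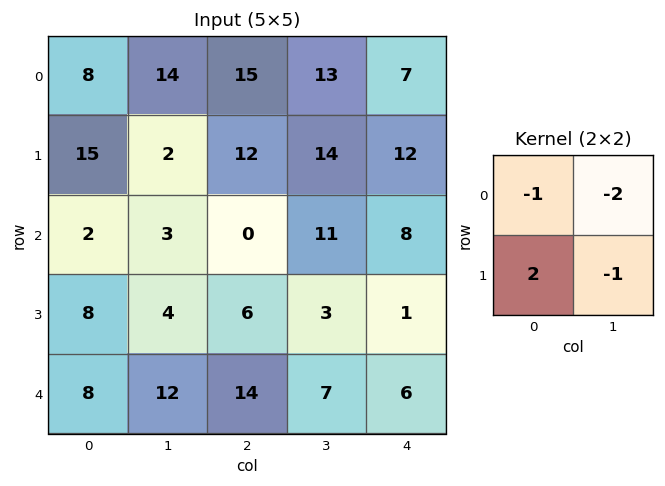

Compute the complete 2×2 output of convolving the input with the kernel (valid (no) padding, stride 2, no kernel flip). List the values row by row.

-8 -31
4 -13

Output[0,0]: The receptive field on the input at this output position is [8 14 / 15 2]. Elementwise product with the kernel and sum: 8·-1 + 14·-2 + 15·2 + 2·-1.
Output[0,1]: The receptive field on the input at this output position is [15 13 / 12 14]. Elementwise product with the kernel and sum: 15·-1 + 13·-2 + 12·2 + 14·-1.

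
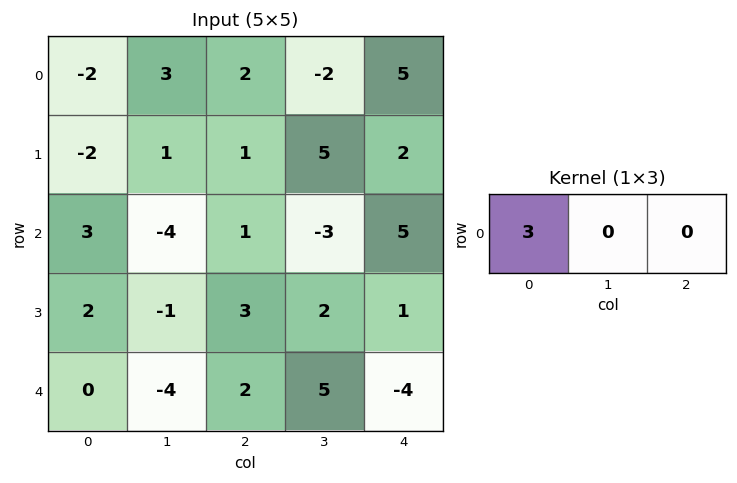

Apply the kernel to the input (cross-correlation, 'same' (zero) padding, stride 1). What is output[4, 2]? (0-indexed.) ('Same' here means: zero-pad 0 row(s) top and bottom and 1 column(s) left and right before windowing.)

The receptive field on the zero-padded input at this output position is [-4 2 5]. Elementwise product with the kernel and sum: -4·3.

-12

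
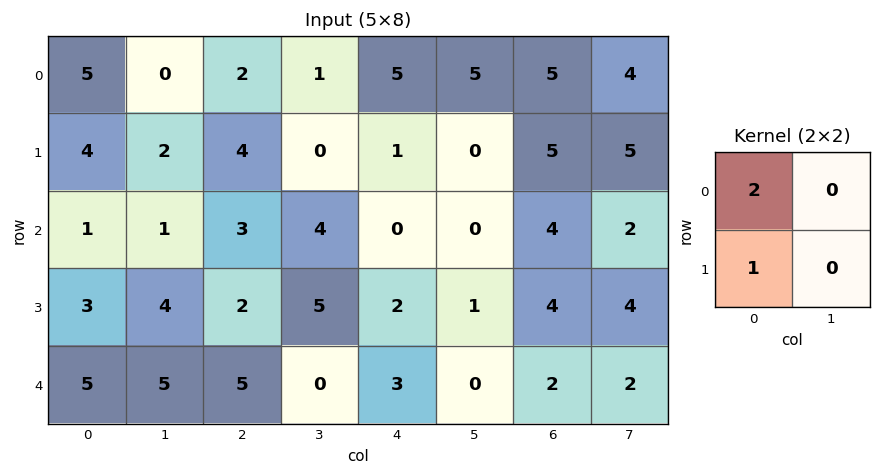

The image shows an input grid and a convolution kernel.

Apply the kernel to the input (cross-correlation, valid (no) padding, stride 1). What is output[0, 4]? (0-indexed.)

The receptive field on the input at this output position is [5 5 / 1 0]. Elementwise product with the kernel and sum: 5·2 + 1·1.

11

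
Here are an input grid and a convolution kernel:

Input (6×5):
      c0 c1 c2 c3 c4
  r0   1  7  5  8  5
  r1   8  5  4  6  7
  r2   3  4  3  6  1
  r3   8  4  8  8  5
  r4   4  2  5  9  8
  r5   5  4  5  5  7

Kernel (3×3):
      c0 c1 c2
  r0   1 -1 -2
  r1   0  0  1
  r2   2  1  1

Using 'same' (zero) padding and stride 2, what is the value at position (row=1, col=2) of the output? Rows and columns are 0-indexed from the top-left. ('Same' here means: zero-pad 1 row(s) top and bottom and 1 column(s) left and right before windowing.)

The receptive field on the zero-padded input at this output position is [6 7 0 / 6 1 0 / 8 5 0]. Elementwise product with the kernel and sum: 6·1 + 7·-1 + 0·-2 + 0·1 + 8·2 + 5·1 + 0·1.

20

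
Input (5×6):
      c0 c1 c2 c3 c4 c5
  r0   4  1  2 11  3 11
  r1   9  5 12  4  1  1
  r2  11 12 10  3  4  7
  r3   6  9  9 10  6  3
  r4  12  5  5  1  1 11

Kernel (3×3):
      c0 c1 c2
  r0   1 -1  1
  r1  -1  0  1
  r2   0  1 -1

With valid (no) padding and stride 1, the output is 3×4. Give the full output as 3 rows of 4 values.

10 16 -18 13
15 -13 7 11
12 10 8 -11

Output[0,0]: The receptive field on the input at this output position is [4 1 2 / 9 5 12 / 11 12 10]. Elementwise product with the kernel and sum: 4·1 + 1·-1 + 2·1 + 9·-1 + 12·1 + 12·1 + 10·-1.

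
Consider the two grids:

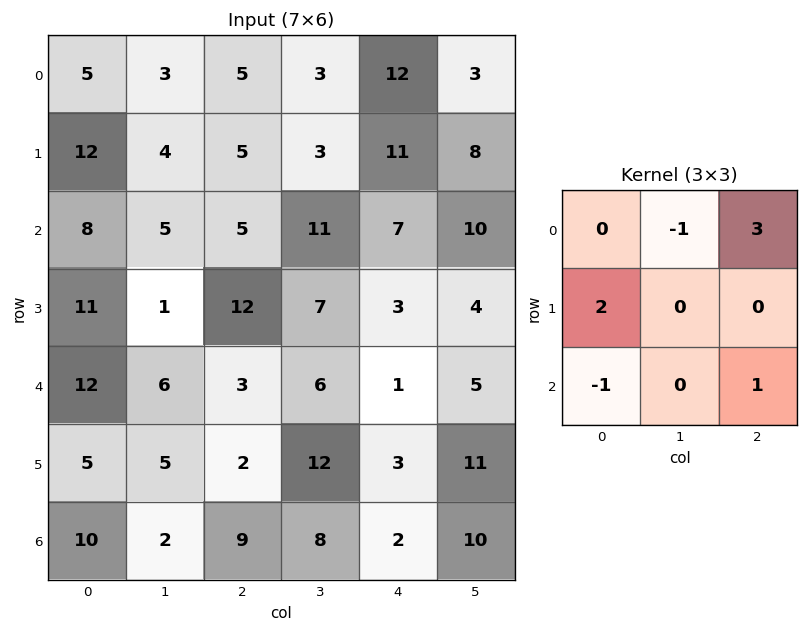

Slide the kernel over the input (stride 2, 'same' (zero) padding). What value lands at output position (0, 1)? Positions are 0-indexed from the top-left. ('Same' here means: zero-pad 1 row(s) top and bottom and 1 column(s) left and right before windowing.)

The receptive field on the zero-padded input at this output position is [0 0 0 / 3 5 3 / 4 5 3]. Elementwise product with the kernel and sum: 0·-1 + 0·3 + 3·2 + 4·-1 + 3·1.

5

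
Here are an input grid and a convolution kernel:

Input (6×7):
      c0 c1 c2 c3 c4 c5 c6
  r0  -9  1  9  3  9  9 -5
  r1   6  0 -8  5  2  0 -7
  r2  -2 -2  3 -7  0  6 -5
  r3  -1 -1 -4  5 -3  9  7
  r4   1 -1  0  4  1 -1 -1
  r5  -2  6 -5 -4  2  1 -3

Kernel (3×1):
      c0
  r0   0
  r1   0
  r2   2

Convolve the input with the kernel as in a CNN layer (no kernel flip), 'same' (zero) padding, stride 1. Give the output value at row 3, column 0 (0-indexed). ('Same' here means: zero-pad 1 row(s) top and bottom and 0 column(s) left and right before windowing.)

The receptive field on the zero-padded input at this output position is [-2 / -1 / 1]. Elementwise product with the kernel and sum: 1·2.

2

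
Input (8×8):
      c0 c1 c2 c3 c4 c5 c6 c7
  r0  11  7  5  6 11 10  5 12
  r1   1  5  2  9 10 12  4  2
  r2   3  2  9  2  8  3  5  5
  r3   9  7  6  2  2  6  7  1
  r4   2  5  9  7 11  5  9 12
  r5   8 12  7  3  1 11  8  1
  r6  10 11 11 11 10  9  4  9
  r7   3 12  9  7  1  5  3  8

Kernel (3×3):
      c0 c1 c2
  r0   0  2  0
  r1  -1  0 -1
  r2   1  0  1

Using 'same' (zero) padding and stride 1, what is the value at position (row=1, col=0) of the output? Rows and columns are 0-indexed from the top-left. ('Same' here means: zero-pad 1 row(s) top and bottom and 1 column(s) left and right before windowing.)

19

The receptive field on the zero-padded input at this output position is [0 11 7 / 0 1 5 / 0 3 2]. Elementwise product with the kernel and sum: 11·2 + 0·-1 + 5·-1 + 0·1 + 2·1.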